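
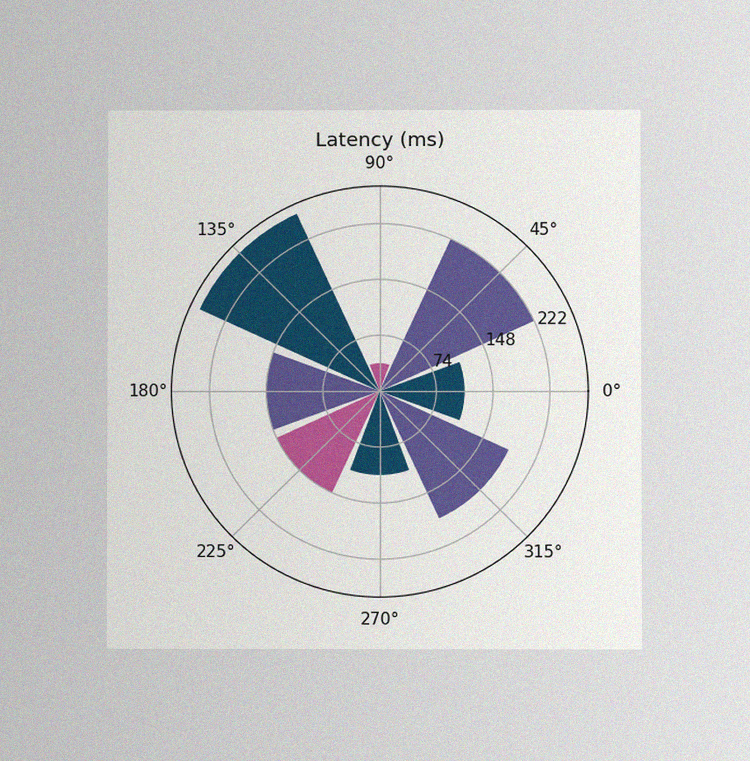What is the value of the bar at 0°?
The chart is viewed at a slight angle, with some photo noise. The bar at 0° reaches 111ms on the radial axis.

111ms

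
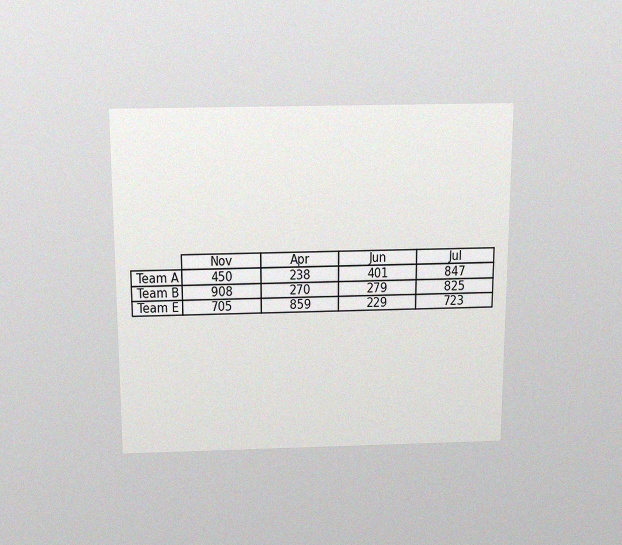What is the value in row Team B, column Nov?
The chart is viewed slightly from above, with some photo noise. The (Team B, Nov) cell reads 908.

908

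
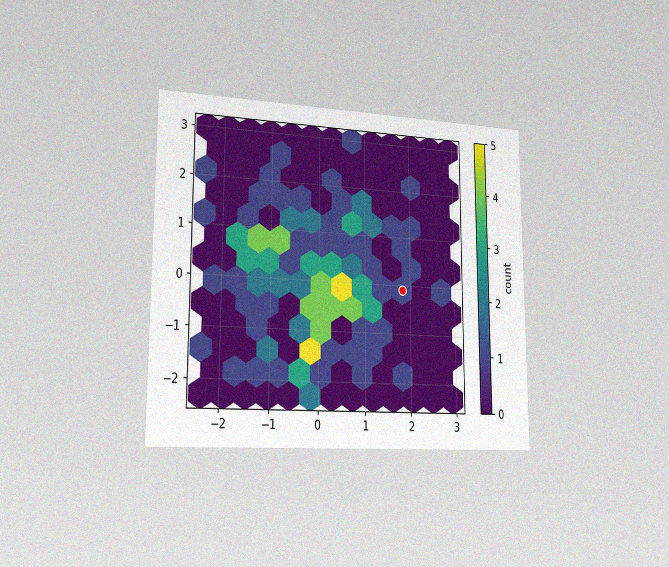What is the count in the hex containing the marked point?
1

The chart is viewed slightly from the left, with some photo noise. The marked hex reads 1 on the colorbar.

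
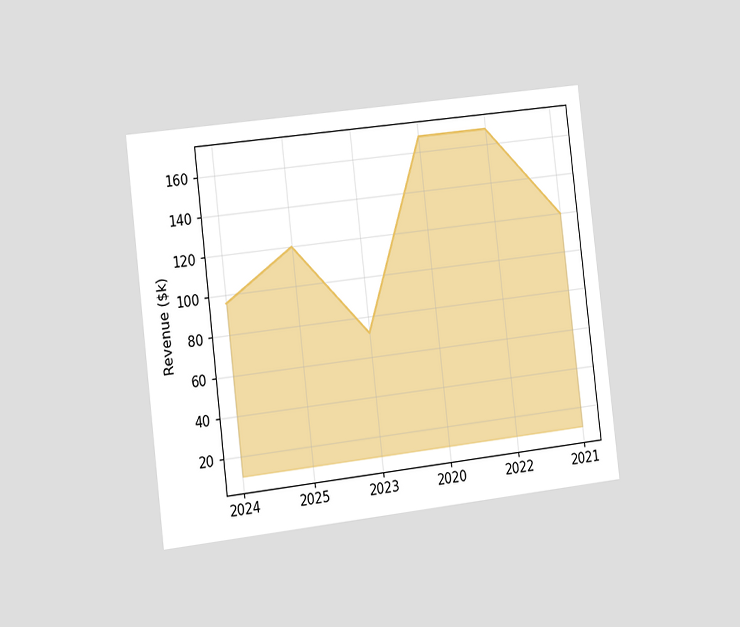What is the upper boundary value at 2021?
The chart is tilted about 7° counter-clockwise and viewed slightly from the left. At 2021 the upper boundary is at $120k.

$120k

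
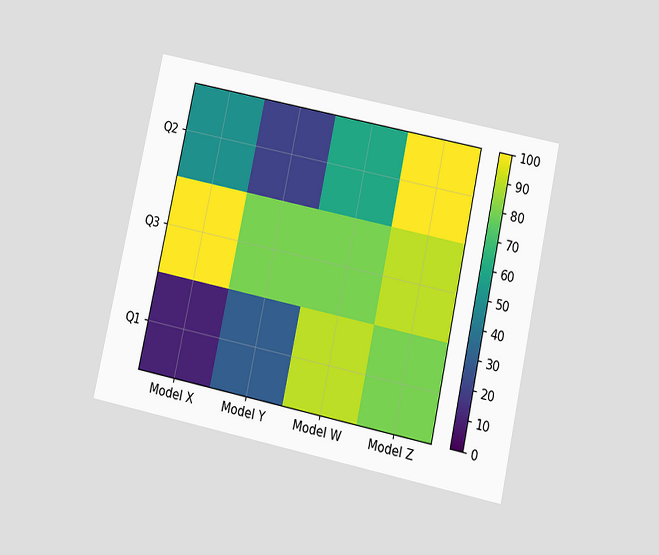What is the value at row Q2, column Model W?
The chart is tilted about 12° clockwise and viewed slightly from below. Matching cell (Q2, Model W) against the colorbar gives 60.

60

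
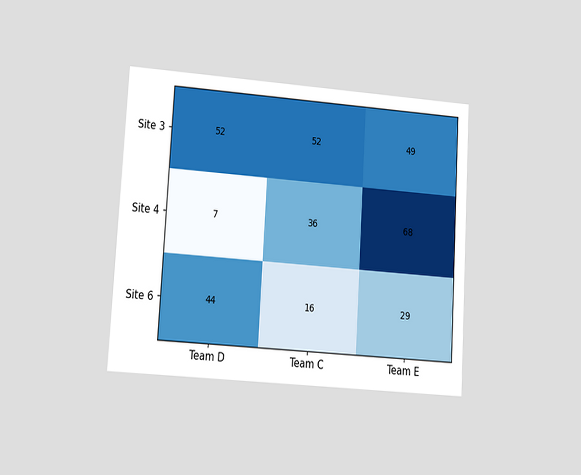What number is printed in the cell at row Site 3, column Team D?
52

The chart is tilted about 3° clockwise and viewed at a slight angle. The (Site 3, Team D) cell reads 52.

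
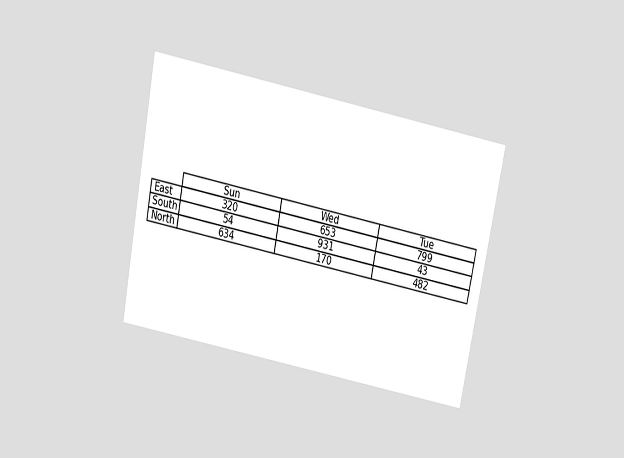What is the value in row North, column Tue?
The chart is tilted about 11° clockwise and viewed slightly from above. The (North, Tue) cell reads 482.

482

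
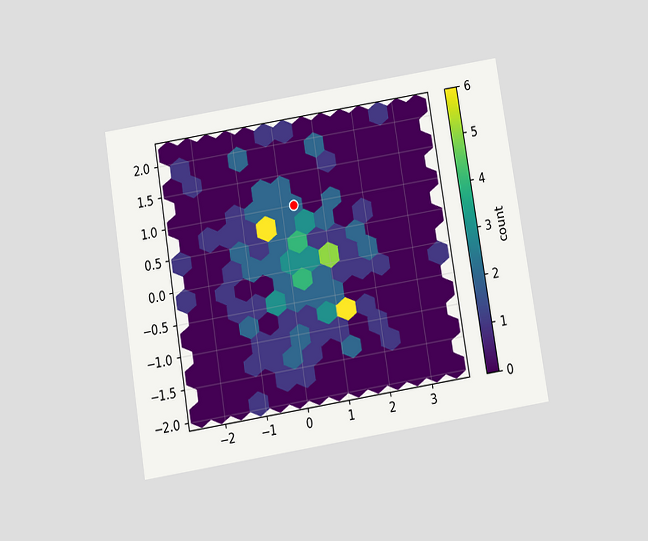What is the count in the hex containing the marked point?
The chart is tilted about 9° counter-clockwise and viewed slightly from below. The marked hex reads 2 on the colorbar.

2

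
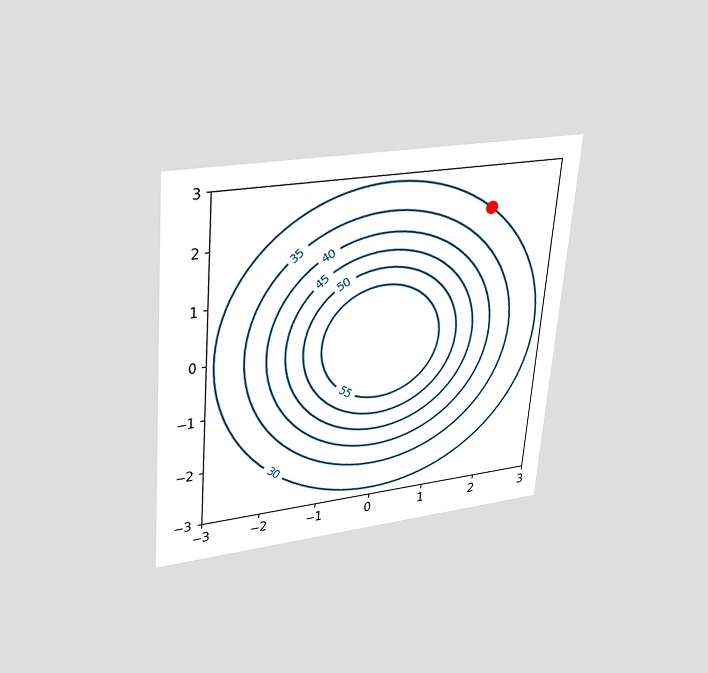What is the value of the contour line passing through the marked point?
The chart is tilted about 5° clockwise and viewed slightly from above. The marked point sits on the contour labelled 30.

30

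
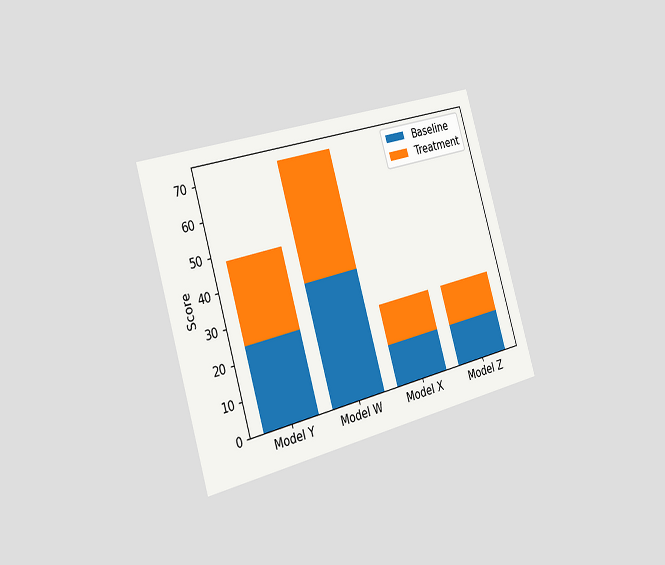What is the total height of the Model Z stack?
24

The chart is tilted about 16° counter-clockwise and viewed slightly from the left. The Model Z stack's top reaches 24 on the y-axis.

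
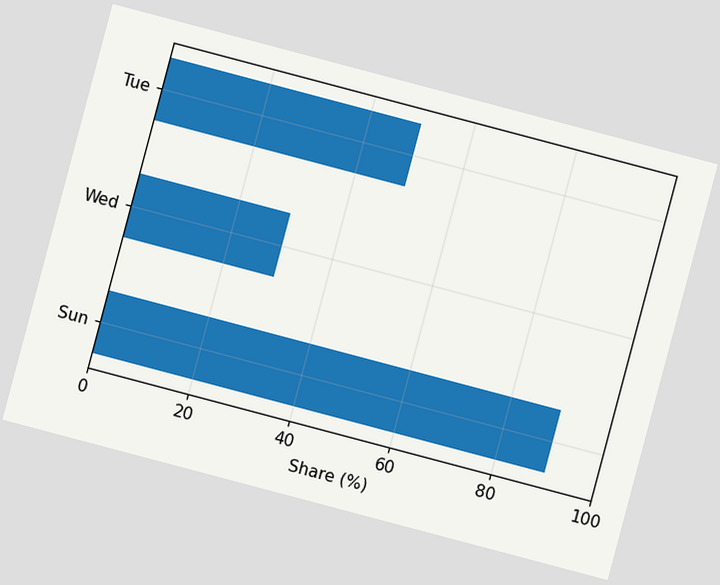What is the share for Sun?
The chart is tilted about 15° clockwise. Reading along the chart's x-axis, the Sun bar reaches 90%.

90%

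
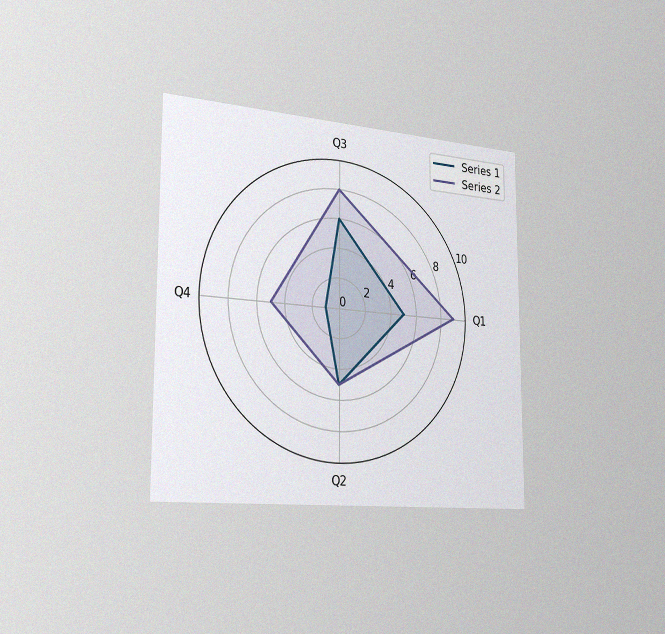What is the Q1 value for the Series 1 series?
5

The chart is viewed slightly from the left, with some photo noise. On the Q1 axis, Series 1 reaches 5.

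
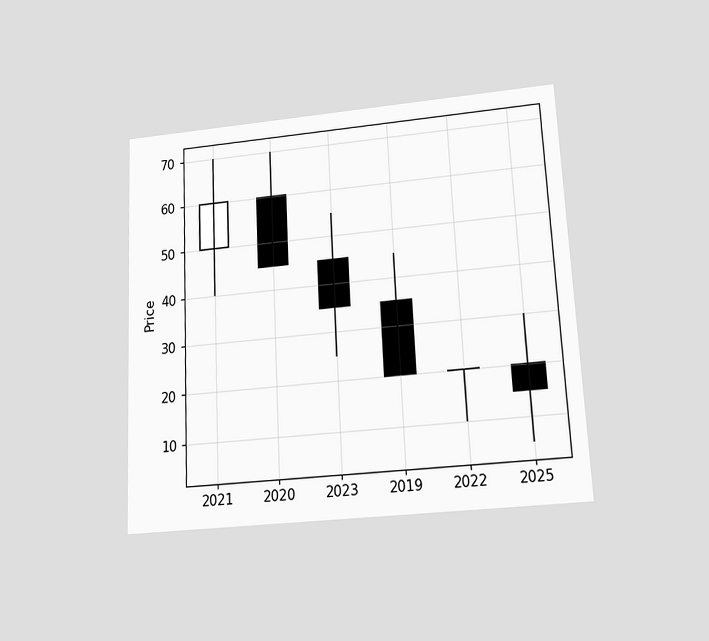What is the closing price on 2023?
35

The chart is tilted about 3° counter-clockwise and viewed slightly from below. The 2023 candle closes at 35.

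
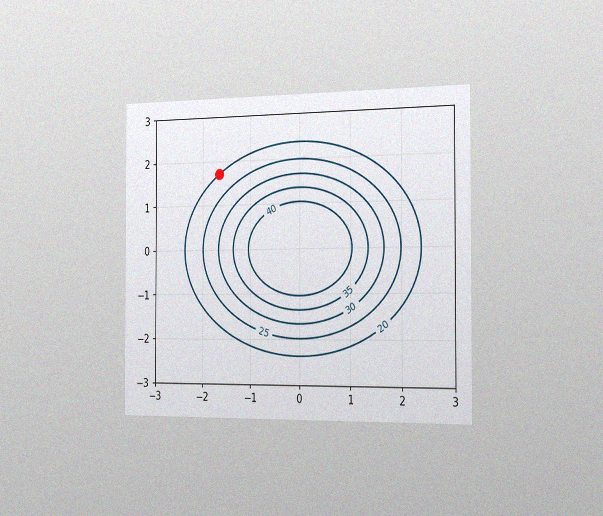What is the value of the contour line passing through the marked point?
The chart is viewed slightly from the right, with some photo noise. The marked point sits on the contour labelled 20.

20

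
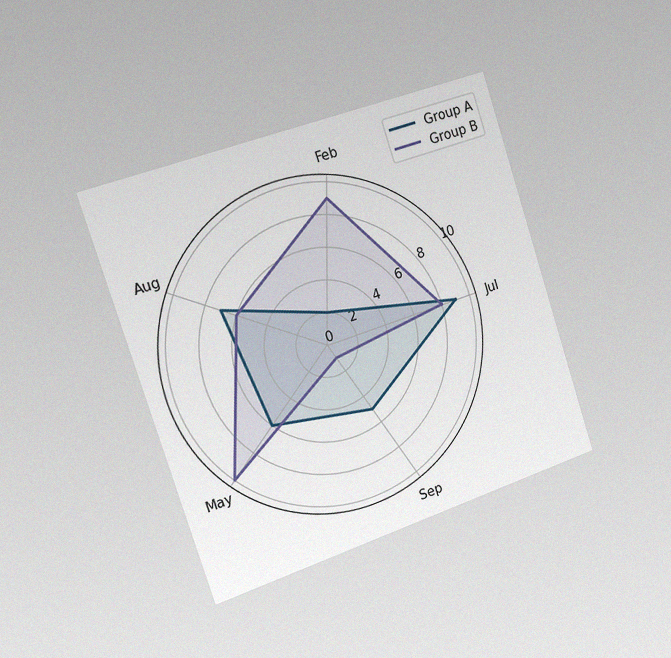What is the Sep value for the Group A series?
5

The chart is tilted about 18° counter-clockwise and viewed slightly from the left, with some photo noise. On the Sep axis, Group A reaches 5.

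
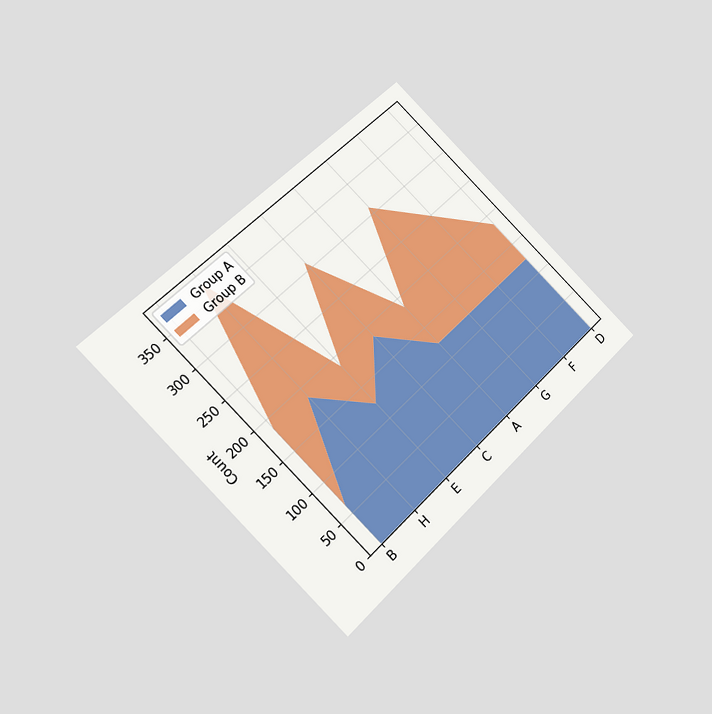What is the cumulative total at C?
The chart is tilted about 45° counter-clockwise and viewed at a slight angle. The stacked total at C reaches 310.

310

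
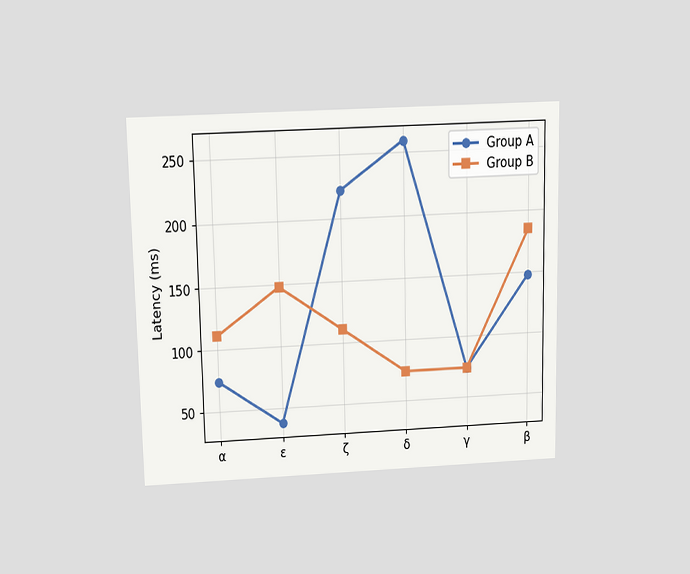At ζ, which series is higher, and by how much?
The chart is viewed slightly from above. At ζ, Group A sits above the other line by 111ms.

Group A, by 111ms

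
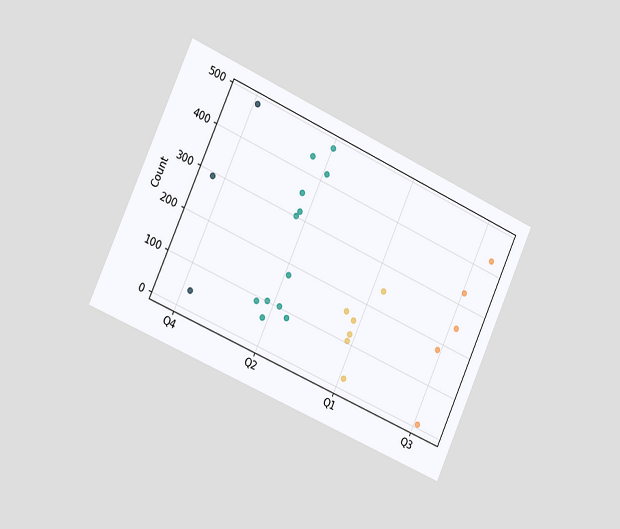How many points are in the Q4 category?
3

The chart is tilted about 24° clockwise and viewed slightly from the left. Counting the markers in the Q4 column gives 3.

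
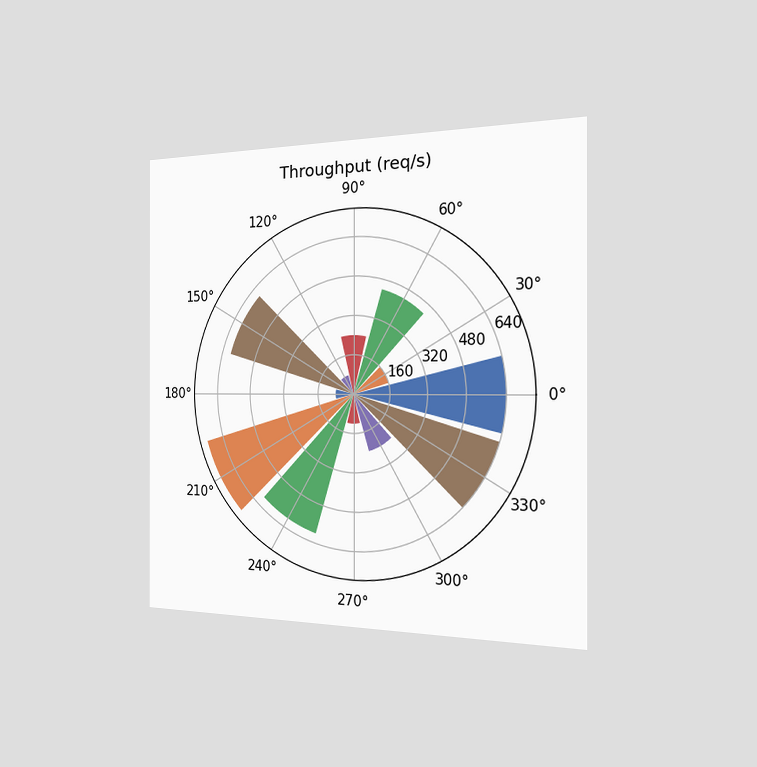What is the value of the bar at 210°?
The chart is viewed slightly from the right. The bar at 210° reaches 720req/s on the radial axis.

720req/s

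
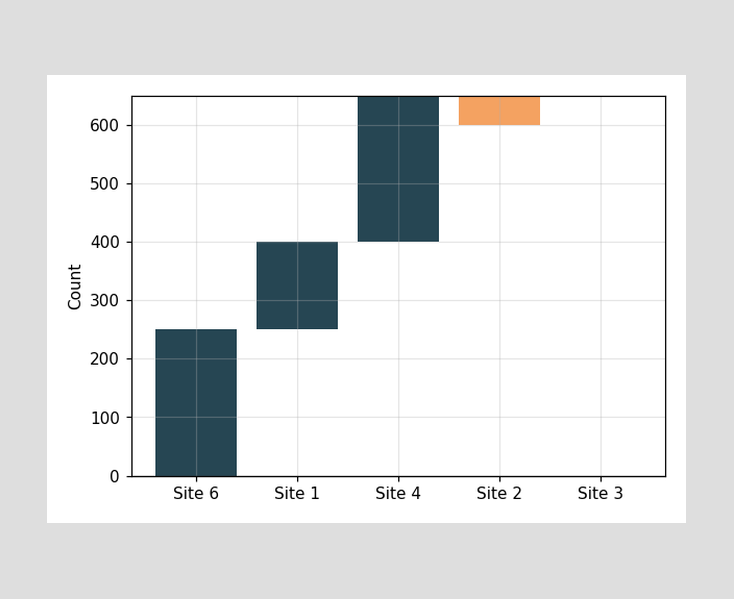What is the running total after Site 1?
After Site 1 the running total reaches 400.

400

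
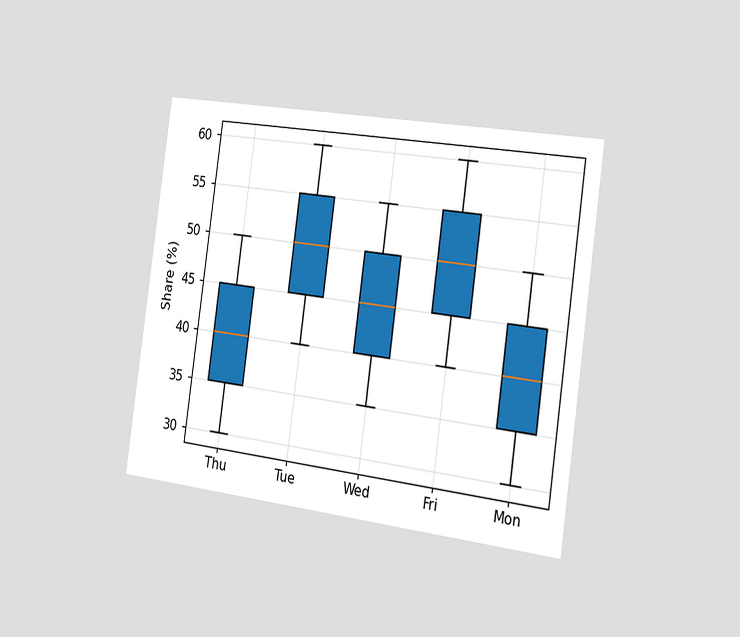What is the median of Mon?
The chart is tilted about 8° clockwise and viewed slightly from the right. The median line in the Mon box sits at 40%.

40%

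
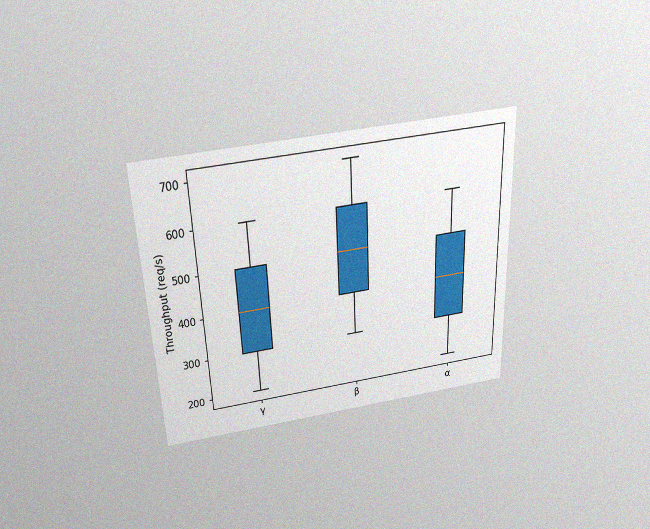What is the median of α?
The chart is tilted about 2° counter-clockwise and viewed slightly from above, with some photo noise. The median line in the α box sits at 400req/s.

400req/s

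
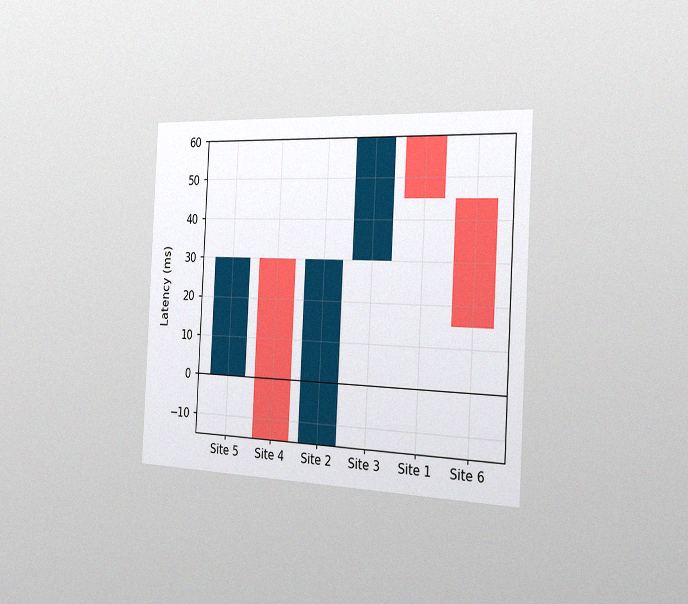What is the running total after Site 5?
30ms

The chart is tilted about 3° clockwise and viewed slightly from the right, with some photo noise. After Site 5 the running total reaches 30ms.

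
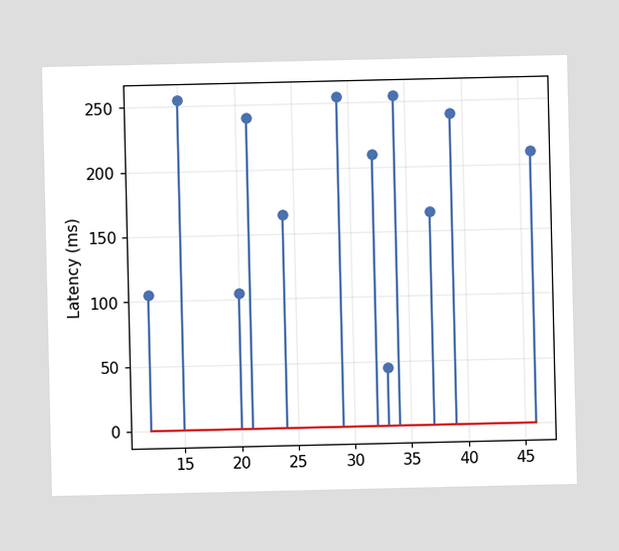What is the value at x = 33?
45ms

The stem at x=33 reaches 45ms.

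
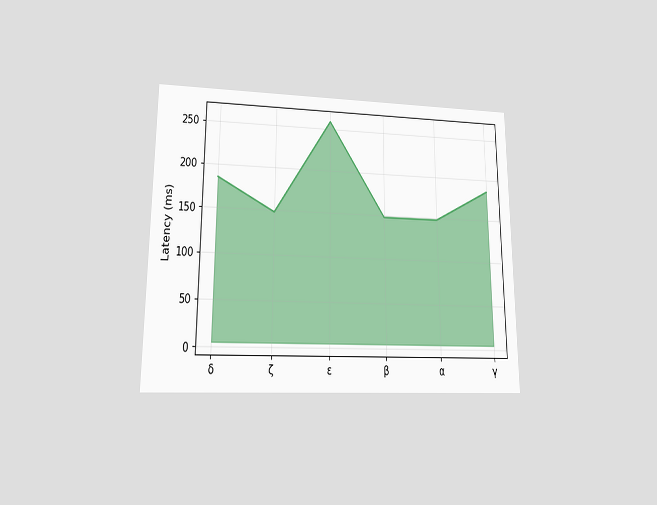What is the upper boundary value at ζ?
148ms

The chart is viewed at a slight angle. At ζ the upper boundary is at 148ms.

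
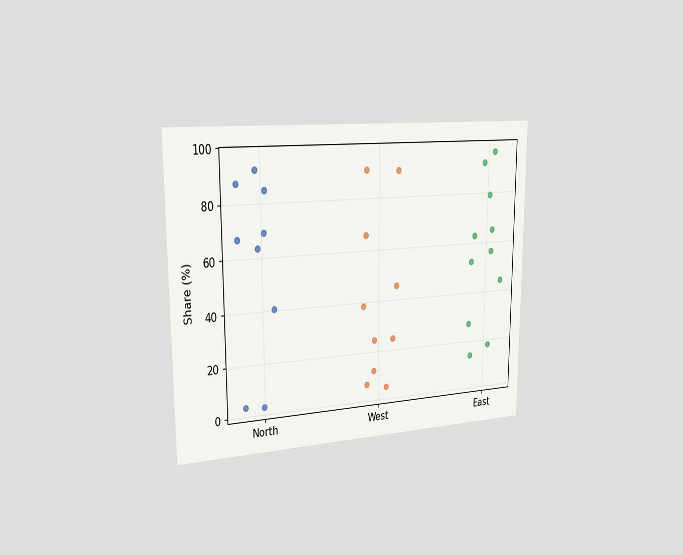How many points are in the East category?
The chart is viewed slightly from the left. Counting the markers in the East column gives 11.

11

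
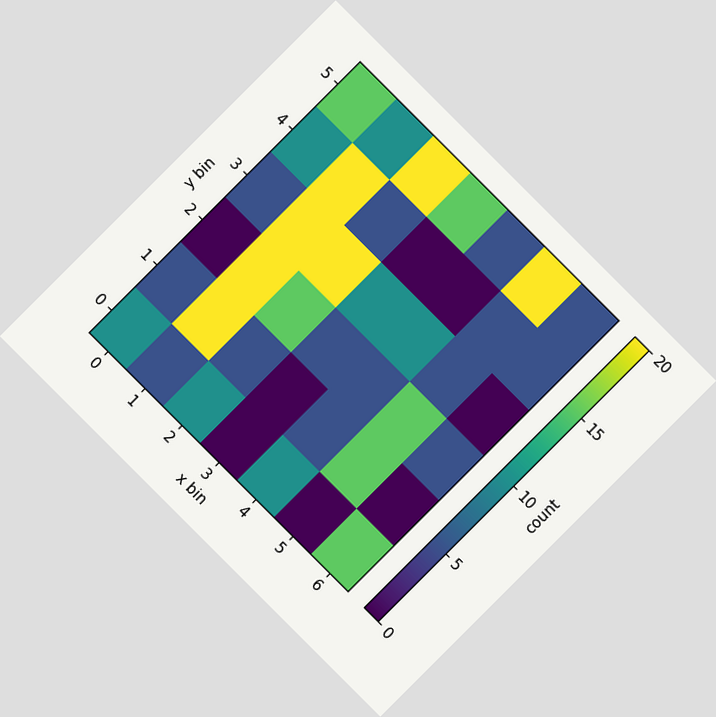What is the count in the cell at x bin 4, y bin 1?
The chart is tilted about 45° clockwise. Matching the cell (4, 1) against the colorbar gives 5.

5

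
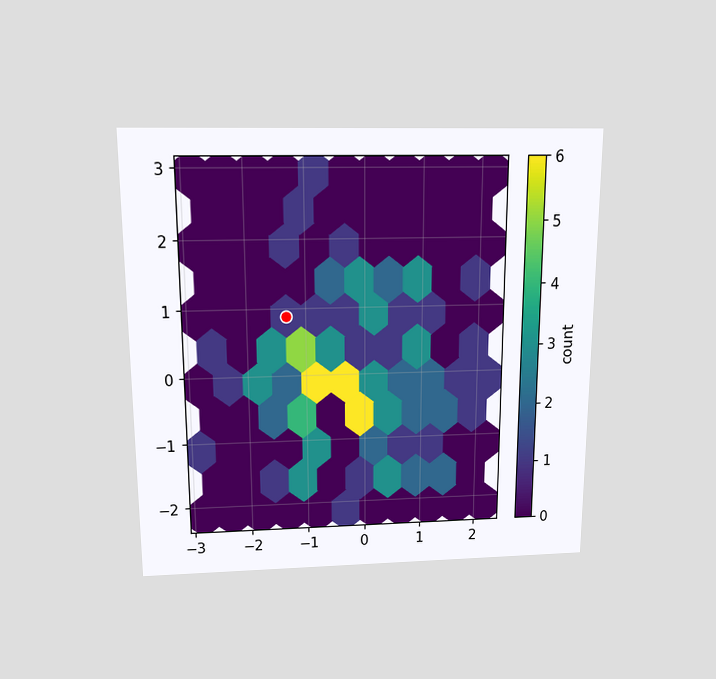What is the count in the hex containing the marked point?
1

The chart is viewed slightly from above. The marked hex reads 1 on the colorbar.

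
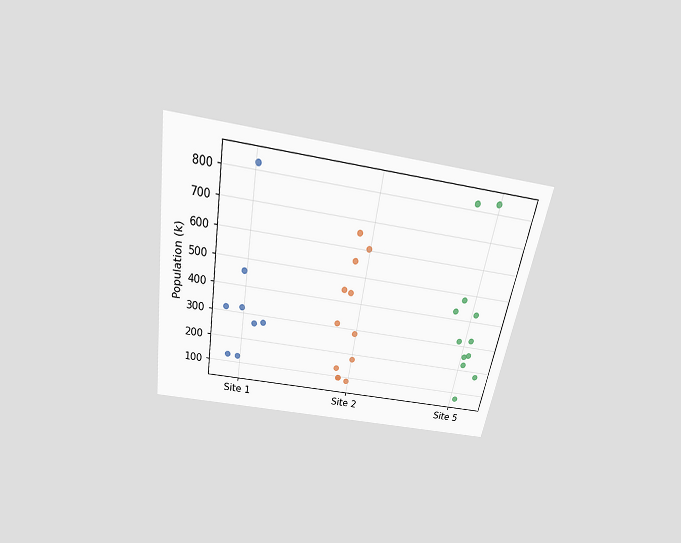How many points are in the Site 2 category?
12

The chart is tilted about 10° clockwise and viewed slightly from above. Counting the markers in the Site 2 column gives 12.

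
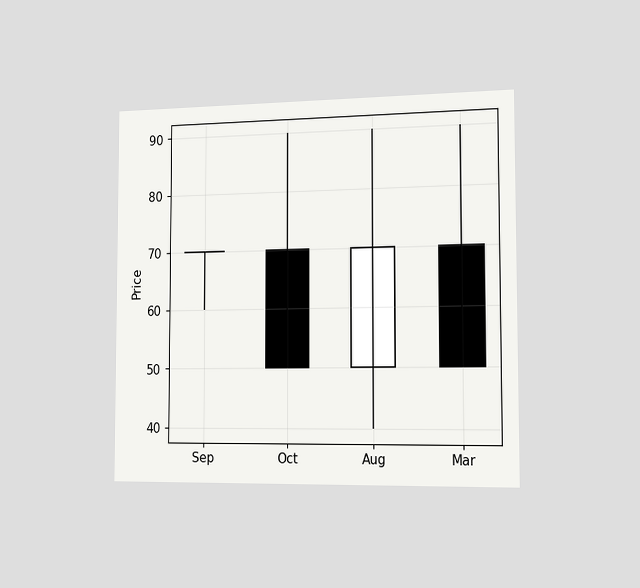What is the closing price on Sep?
70

The chart is viewed slightly from the right. The Sep candle closes at 70.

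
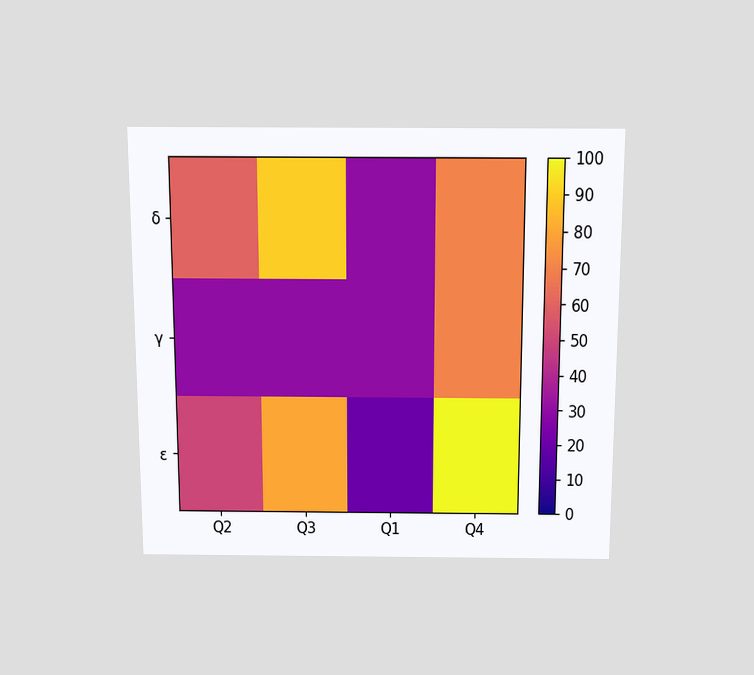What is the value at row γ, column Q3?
The chart is viewed slightly from above. Matching cell (γ, Q3) against the colorbar gives 30.

30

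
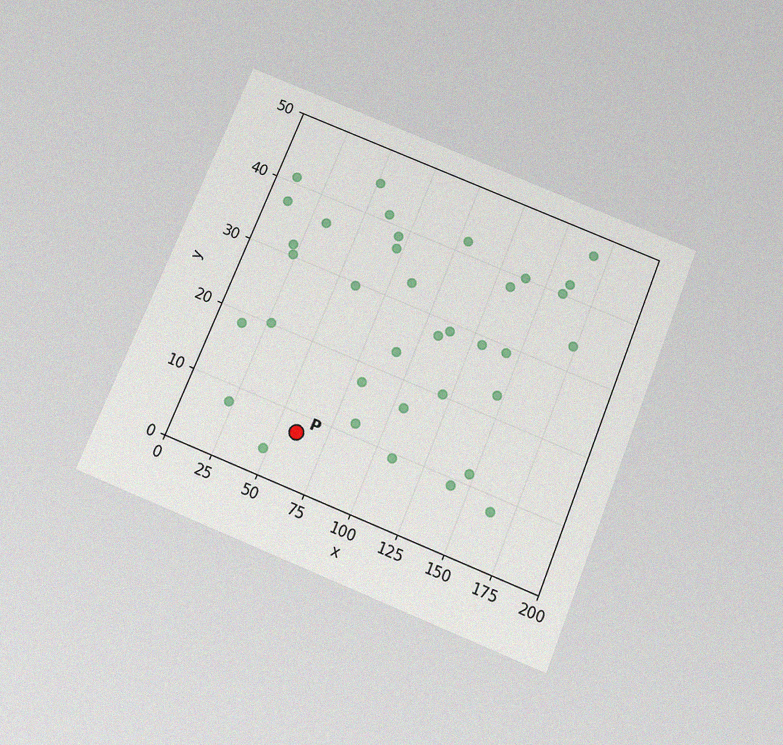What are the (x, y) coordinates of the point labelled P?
The chart is tilted about 22° clockwise and viewed slightly from below, with some photo noise. Following the gridlines from P to each axis, P sits at (60, 7.5).

(60, 7.5)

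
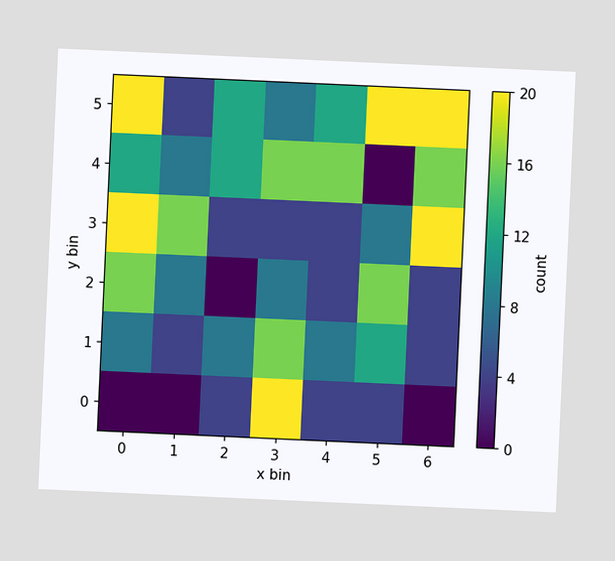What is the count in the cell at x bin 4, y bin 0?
4

The chart is tilted about 3° clockwise. Matching the cell (4, 0) against the colorbar gives 4.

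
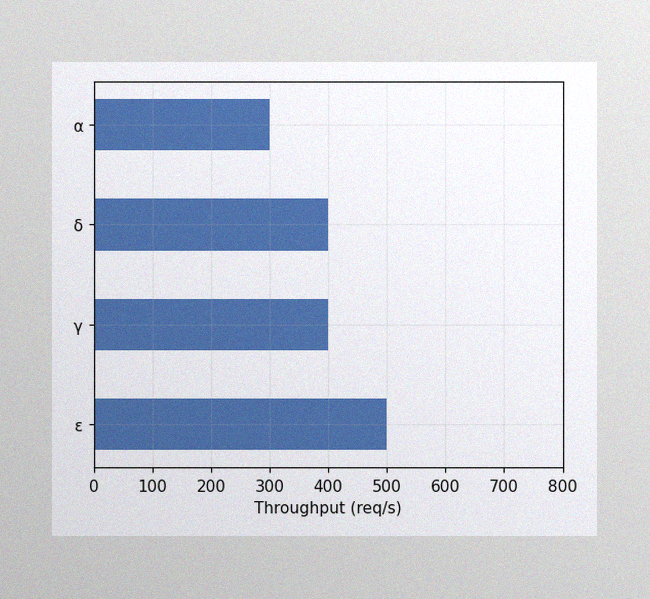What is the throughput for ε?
The image has some photo noise and uneven lighting. Reading along the chart's x-axis, the ε bar reaches 500req/s.

500req/s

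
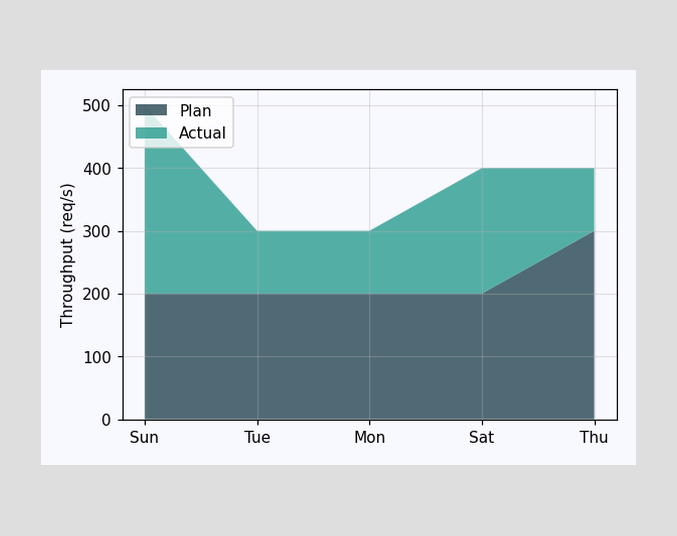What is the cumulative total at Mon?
The stacked total at Mon reaches 300req/s.

300req/s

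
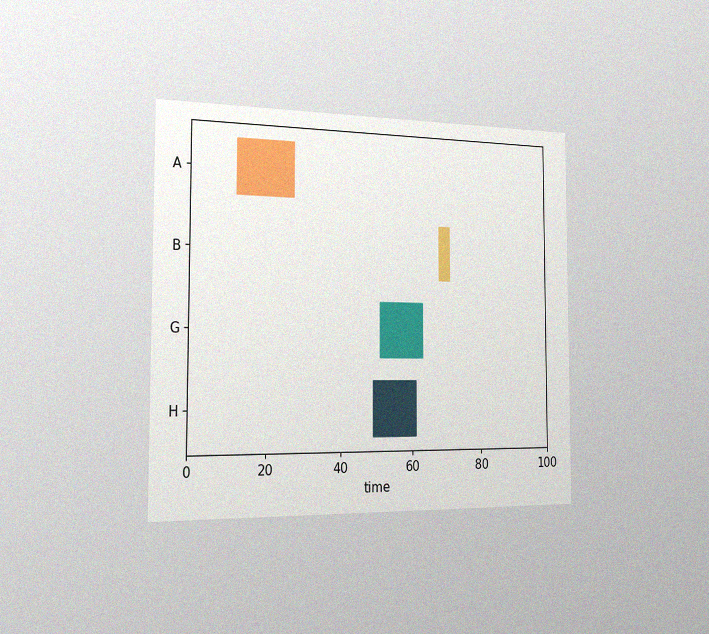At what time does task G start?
51

The chart is viewed slightly from the left, with some photo noise. The G bar begins at t=51.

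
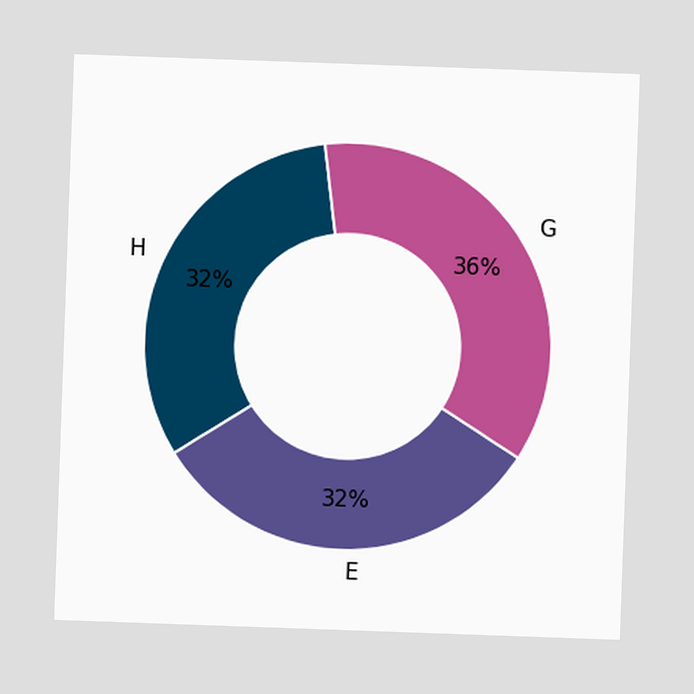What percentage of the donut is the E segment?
32%

The chart is tilted about 2° clockwise. The E segment takes up 32% of the ring.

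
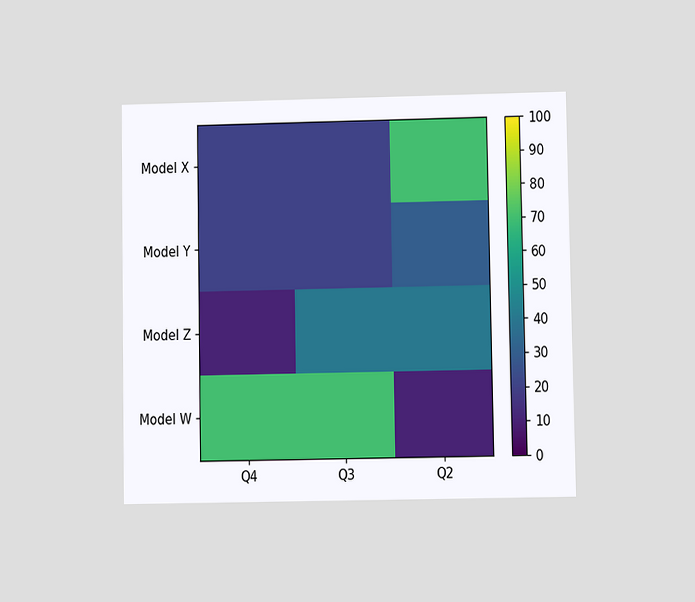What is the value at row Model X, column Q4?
The chart is viewed at a slight angle. Matching cell (Model X, Q4) against the colorbar gives 20.

20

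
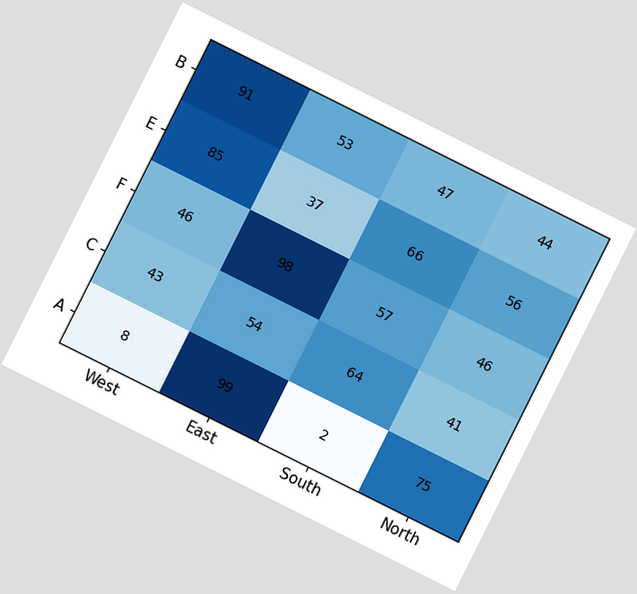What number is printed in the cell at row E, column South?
66

The chart is tilted about 27° clockwise. The (E, South) cell reads 66.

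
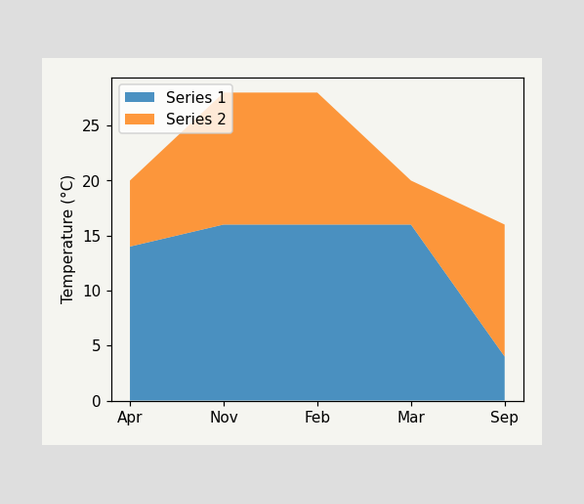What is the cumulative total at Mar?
The stacked total at Mar reaches 20°C.

20°C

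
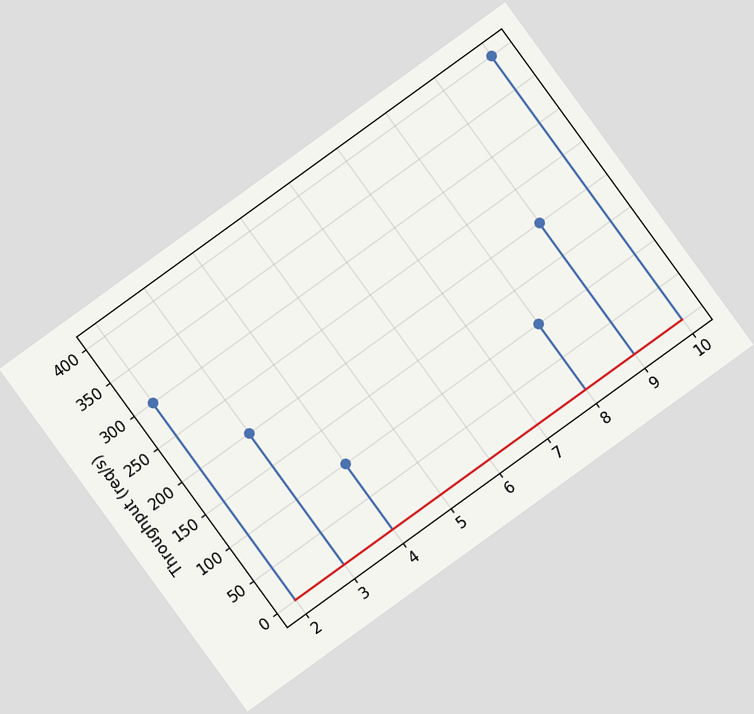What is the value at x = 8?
The chart is tilted about 36° counter-clockwise. The stem at x=8 reaches 100req/s.

100req/s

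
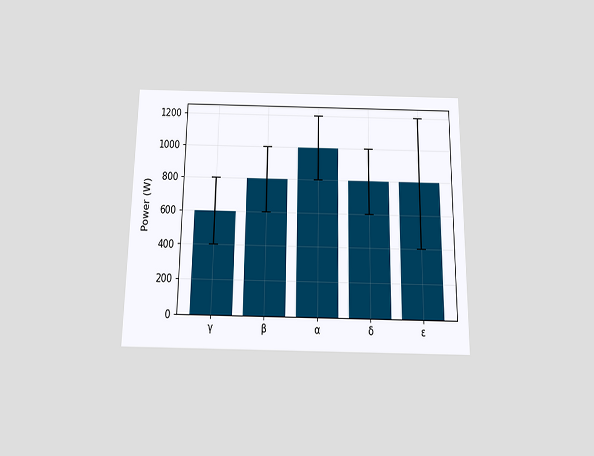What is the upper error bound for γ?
800W

The chart is viewed slightly from below. The γ bar's upper whisker reaches 800W.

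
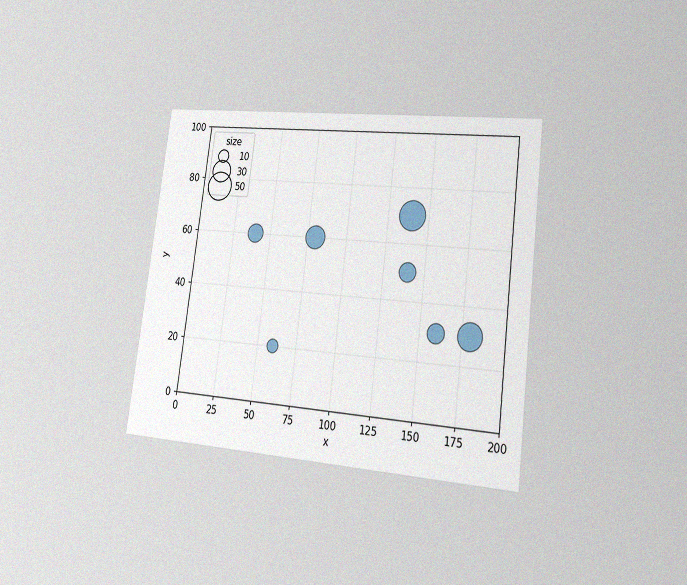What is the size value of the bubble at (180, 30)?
40

The chart is tilted about 7° clockwise and viewed slightly from the right, with some photo noise. Matching the bubble at (180, 30) against the size legend gives 40.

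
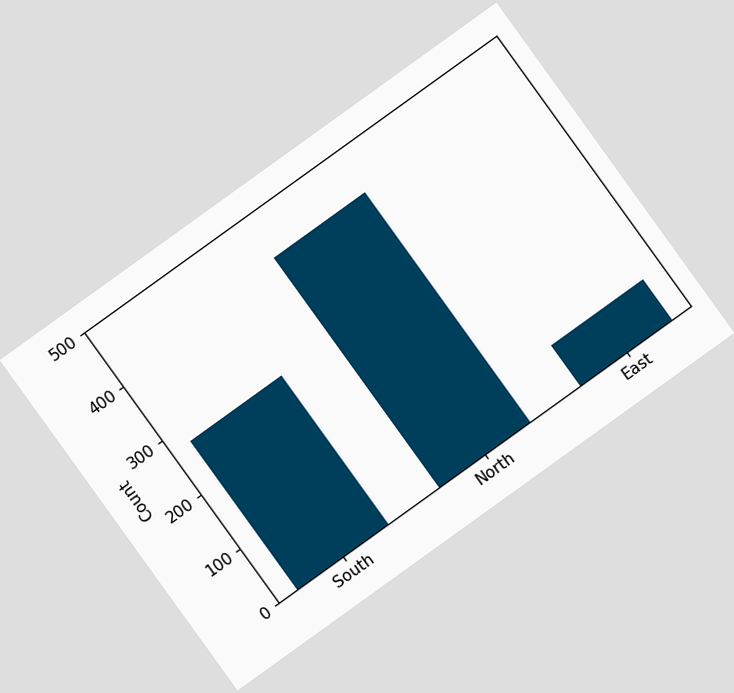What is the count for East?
75

The chart is tilted about 36° counter-clockwise. Reading along the chart's y-axis, the East bar reaches 75.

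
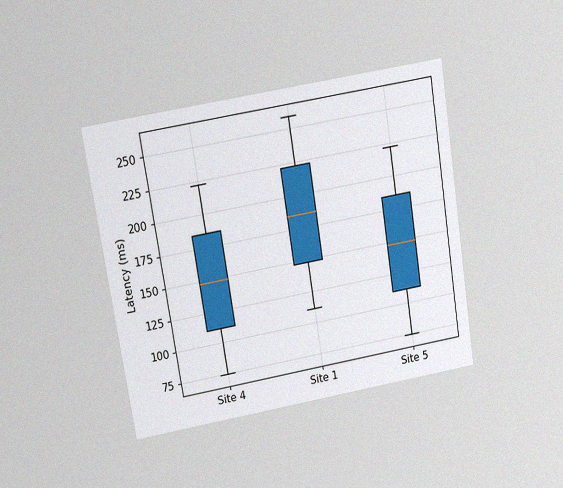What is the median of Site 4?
The chart is tilted about 9° counter-clockwise and viewed slightly from above, with some photo noise. The median line in the Site 4 box sits at 148ms.

148ms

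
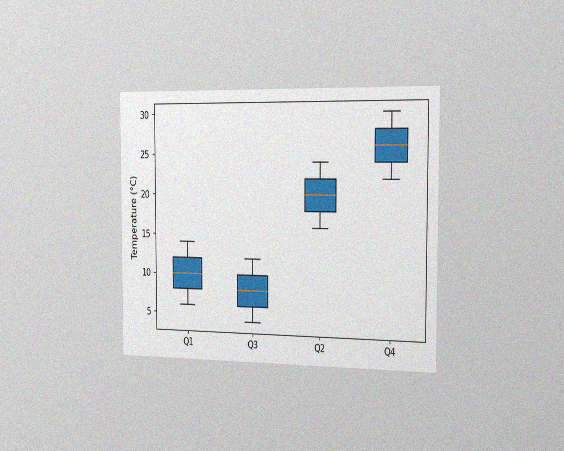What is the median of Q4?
26°C

The chart is viewed slightly from the right, with some photo noise. The median line in the Q4 box sits at 26°C.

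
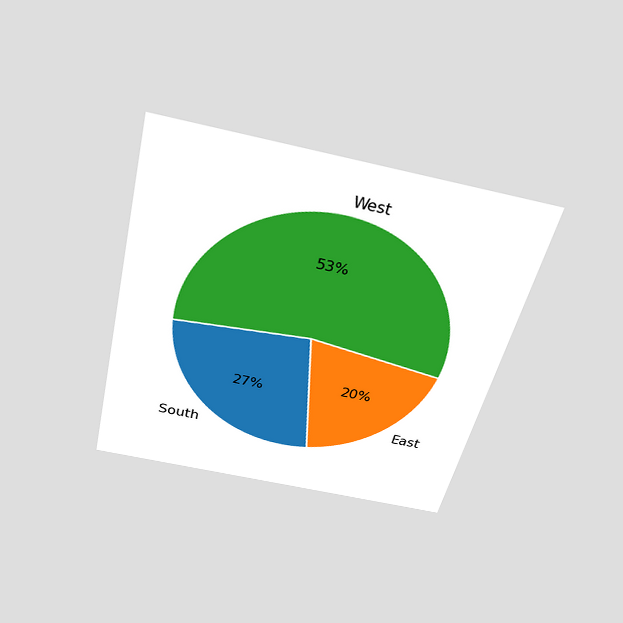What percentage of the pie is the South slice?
27%

The chart is tilted about 13° clockwise and viewed slightly from above. The South slice takes up 27% of the pie.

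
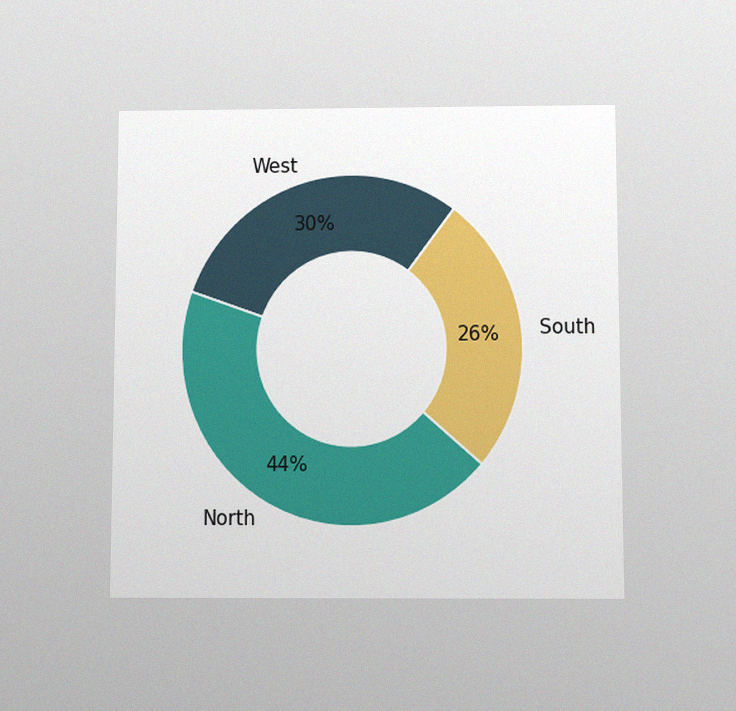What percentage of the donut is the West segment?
30%

The chart is viewed slightly from below, with some photo noise. The West segment takes up 30% of the ring.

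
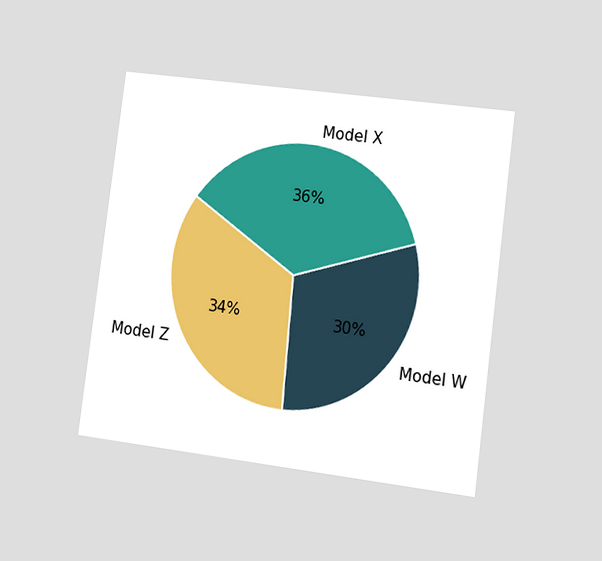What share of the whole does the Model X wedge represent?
36%

The chart is tilted about 7° clockwise and viewed at a slight angle. The Model X slice takes up 36% of the pie.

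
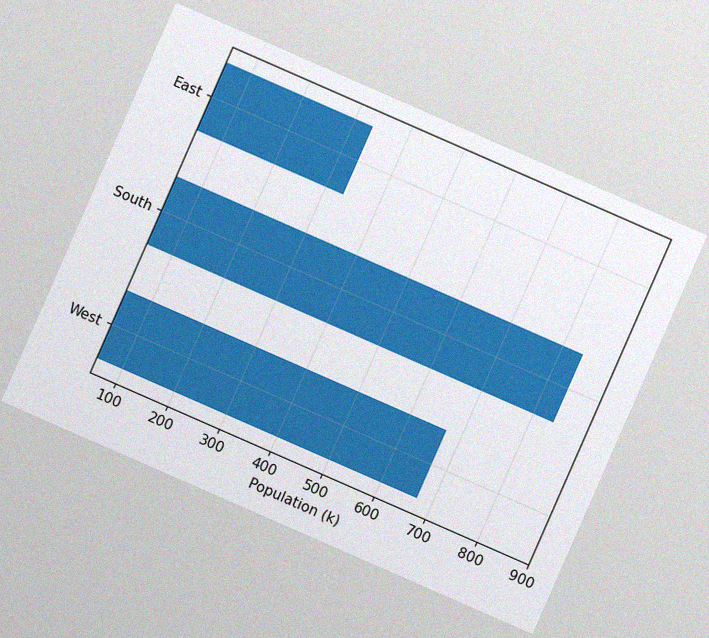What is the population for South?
The chart is tilted about 24° clockwise, with some photo noise. Reading along the chart's x-axis, the South bar reaches 840k.

840k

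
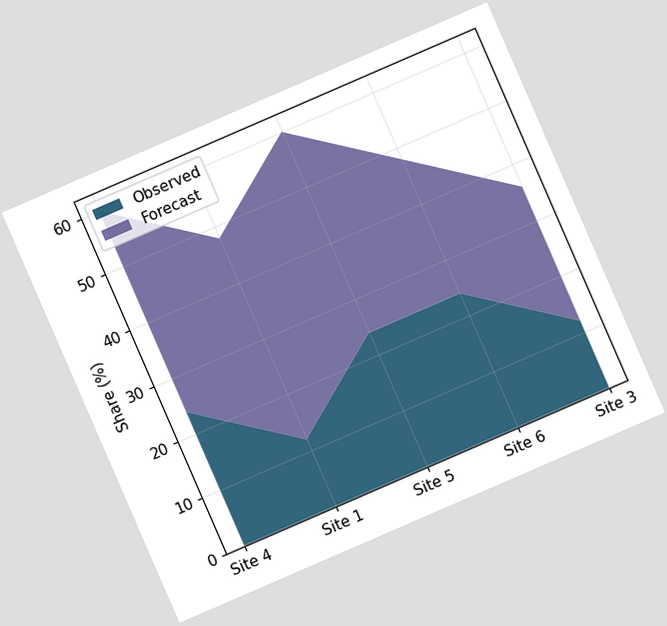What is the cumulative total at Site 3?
The chart is tilted about 23° counter-clockwise. The stacked total at Site 3 reaches 36%.

36%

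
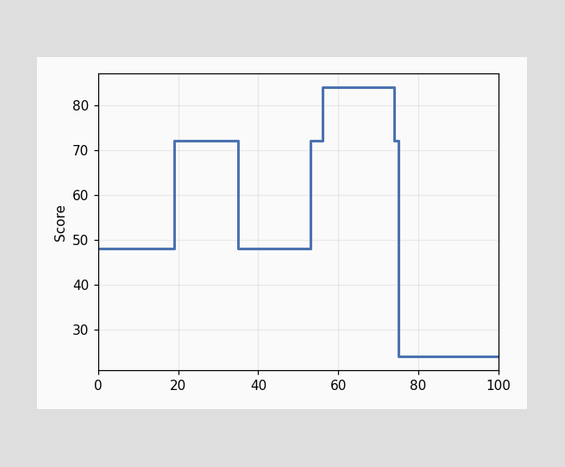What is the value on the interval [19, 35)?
On [19, 35) the step sits at 72.

72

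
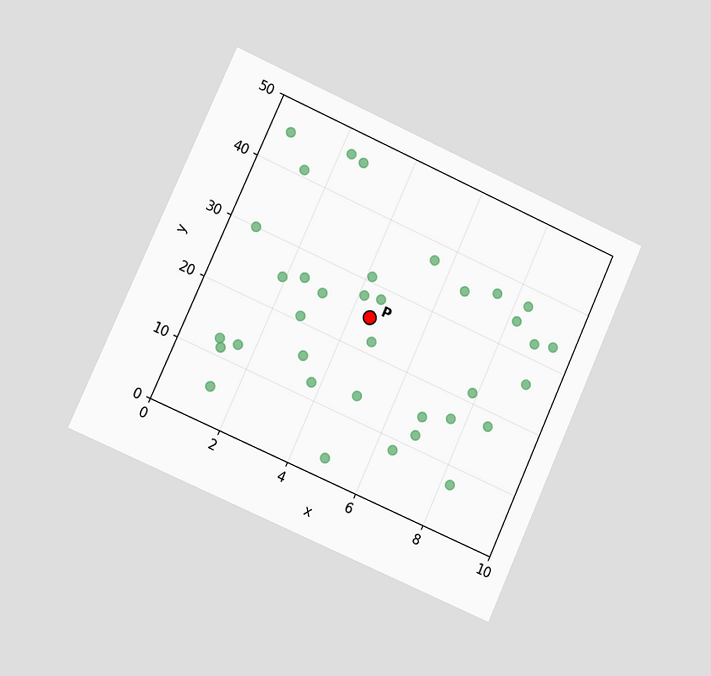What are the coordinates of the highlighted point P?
The chart is tilted about 24° clockwise and viewed at a slight angle. Following the gridlines from P to each axis, P sits at (4.5, 25).

(4.5, 25)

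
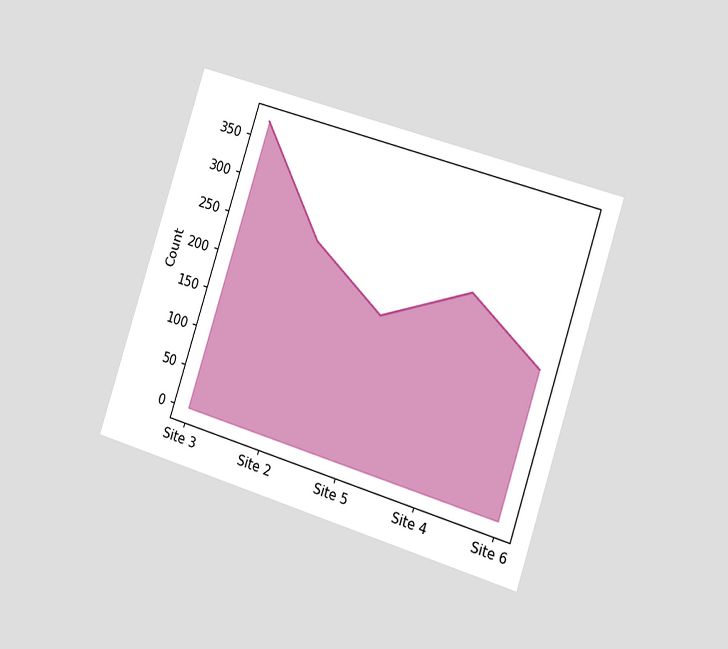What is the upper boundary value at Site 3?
The chart is tilted about 18° clockwise and viewed slightly from the right. At Site 3 the upper boundary is at 372.

372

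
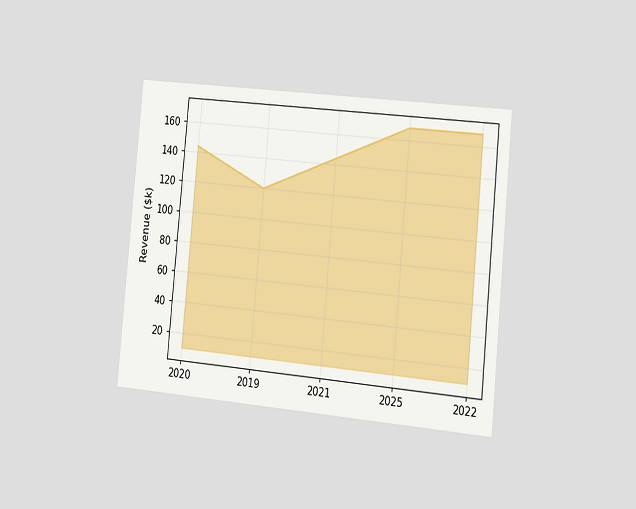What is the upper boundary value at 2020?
The chart is tilted about 5° clockwise and viewed slightly from the right. At 2020 the upper boundary is at $144k.

$144k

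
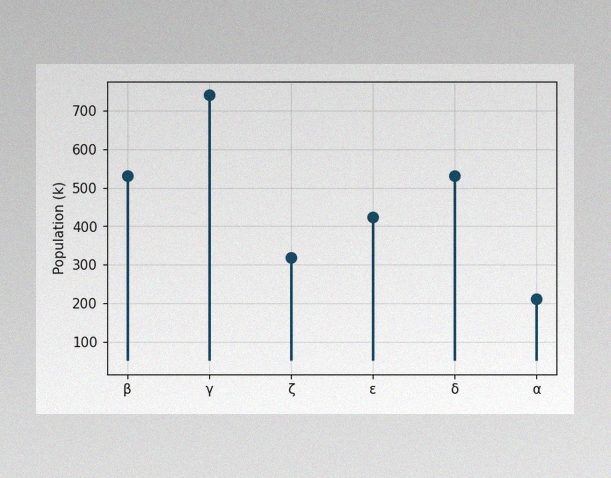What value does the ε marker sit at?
The image has some photo noise and uneven lighting. The ε marker sits at 424k.

424k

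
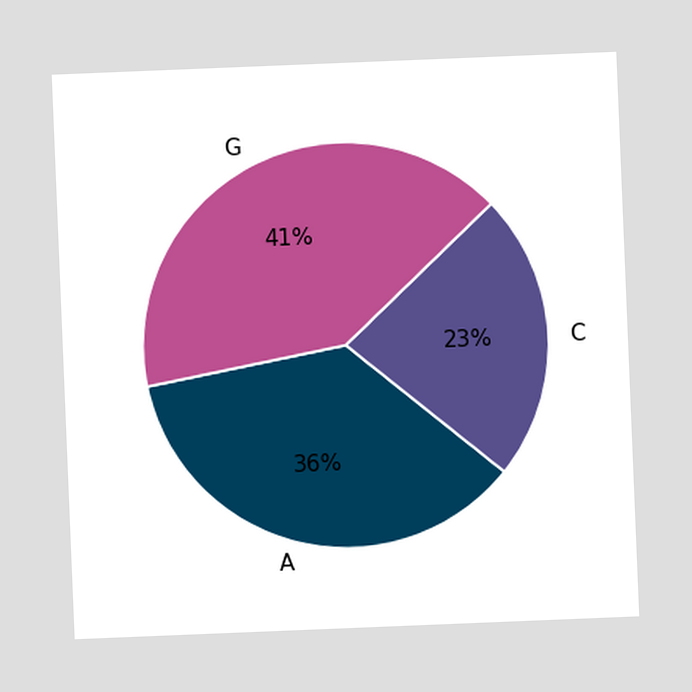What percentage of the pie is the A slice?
36%

The chart is tilted about 2° counter-clockwise. The A slice takes up 36% of the pie.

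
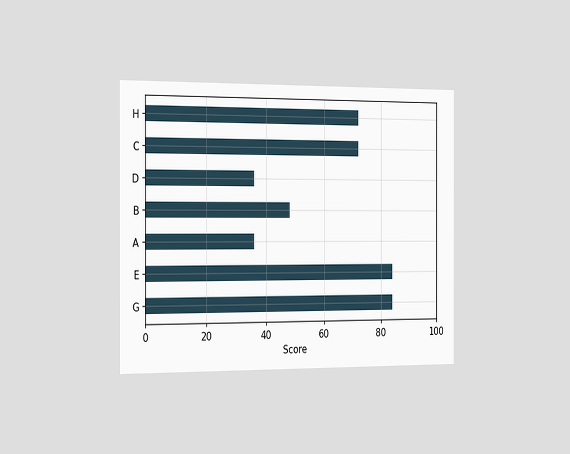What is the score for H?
72

The chart is viewed slightly from the left. Reading along the chart's x-axis, the H bar reaches 72.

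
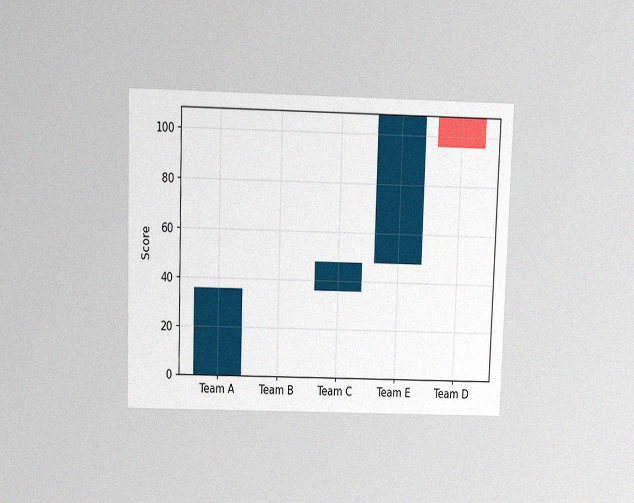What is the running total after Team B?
36

The chart is viewed slightly from above, with some photo noise. After Team B the running total reaches 36.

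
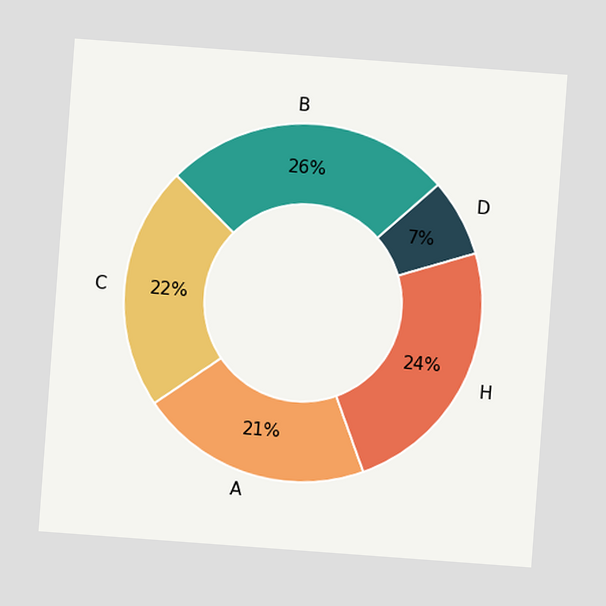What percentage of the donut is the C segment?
The chart is tilted about 4° clockwise. The C segment takes up 22% of the ring.

22%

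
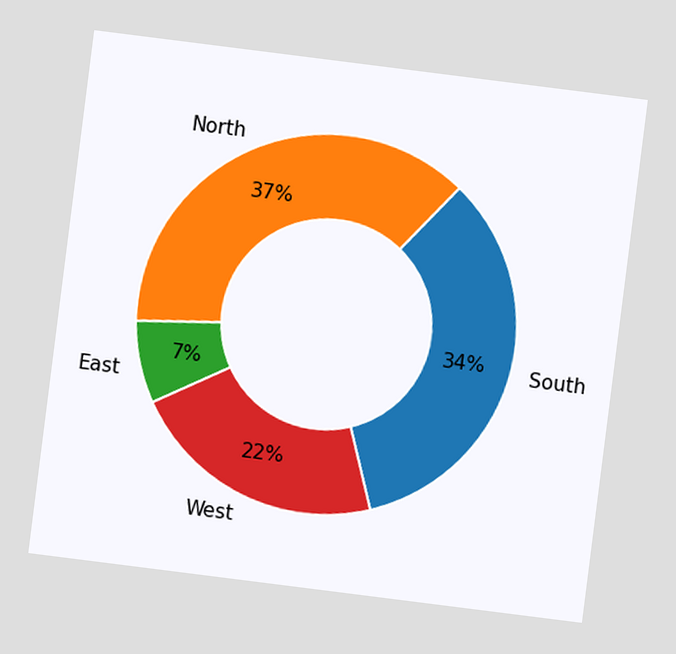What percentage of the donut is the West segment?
22%

The chart is tilted about 7° clockwise. The West segment takes up 22% of the ring.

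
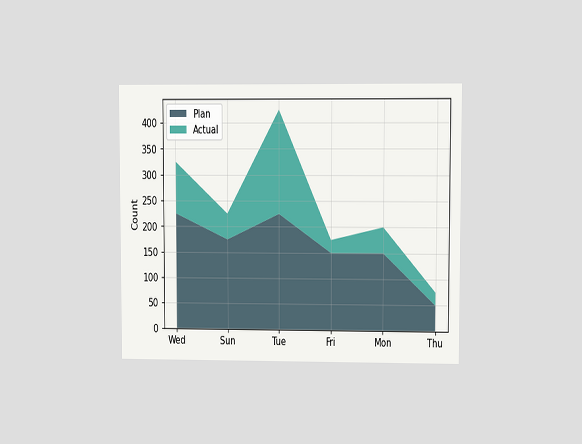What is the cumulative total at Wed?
325

The chart is viewed at a slight angle. The stacked total at Wed reaches 325.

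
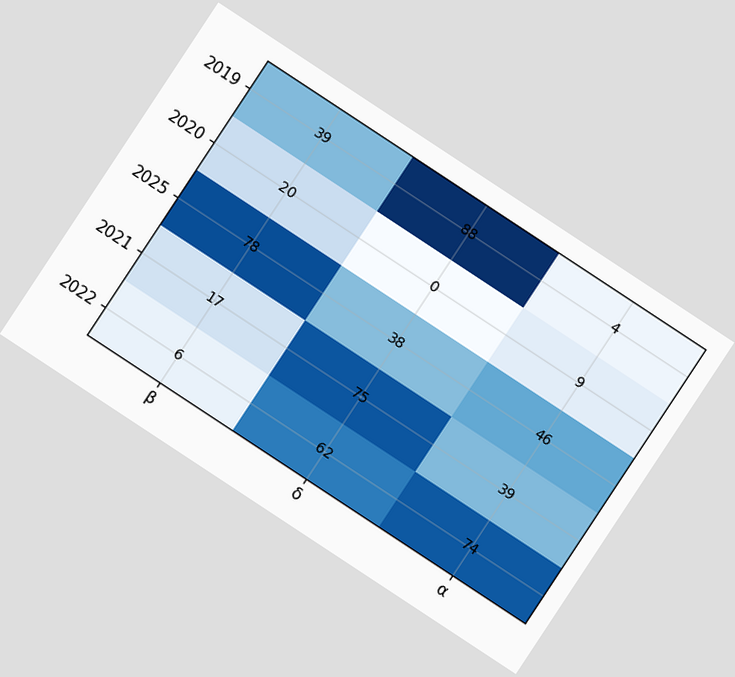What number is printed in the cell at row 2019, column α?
4

The chart is tilted about 33° clockwise. The (2019, α) cell reads 4.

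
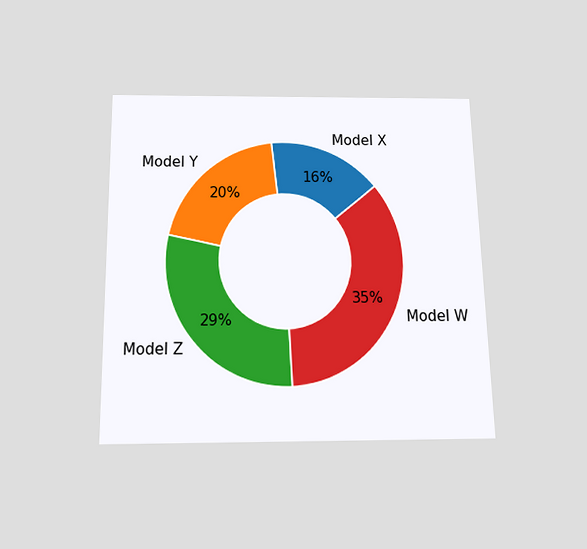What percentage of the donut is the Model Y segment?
20%

The chart is viewed slightly from below. The Model Y segment takes up 20% of the ring.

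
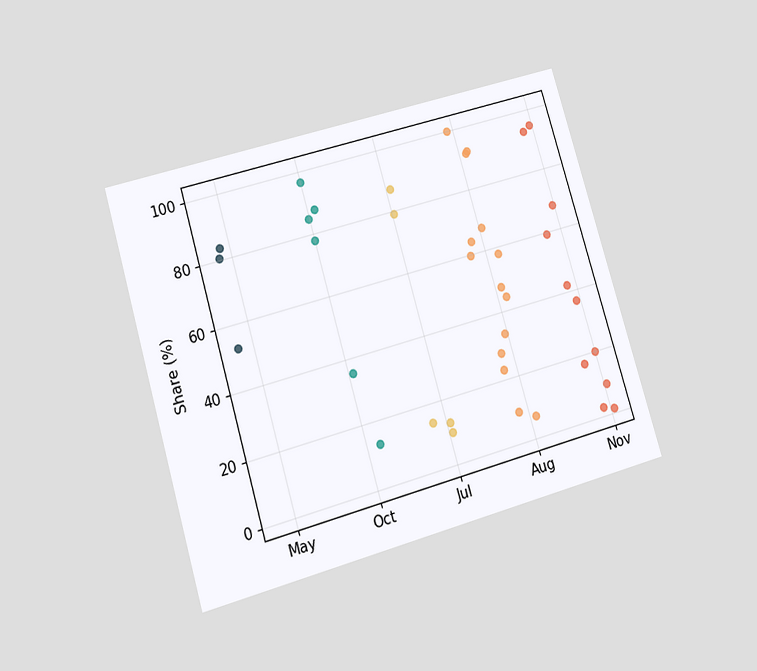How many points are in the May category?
The chart is tilted about 16° counter-clockwise and viewed at a slight angle. Counting the markers in the May column gives 3.

3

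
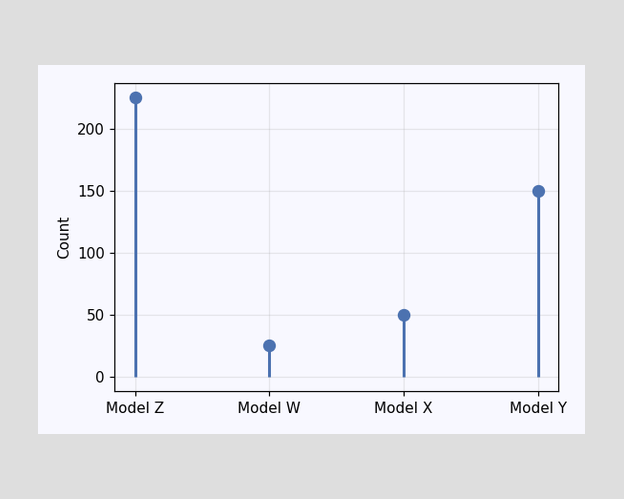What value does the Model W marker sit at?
The Model W marker sits at 25.

25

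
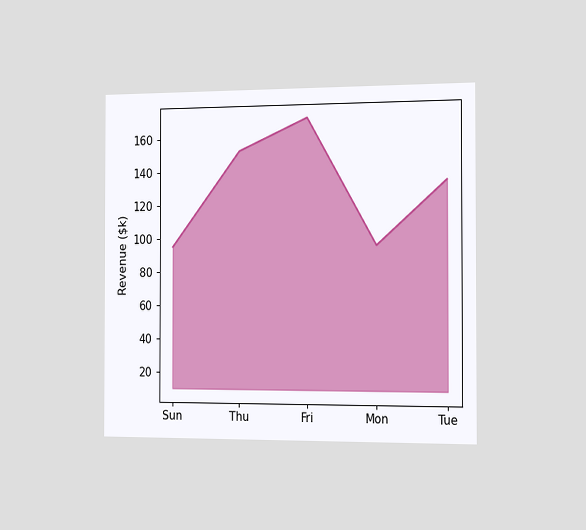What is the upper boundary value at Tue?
$133k

The chart is viewed slightly from the right. At Tue the upper boundary is at $133k.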